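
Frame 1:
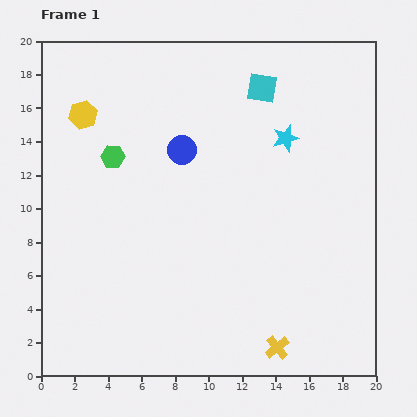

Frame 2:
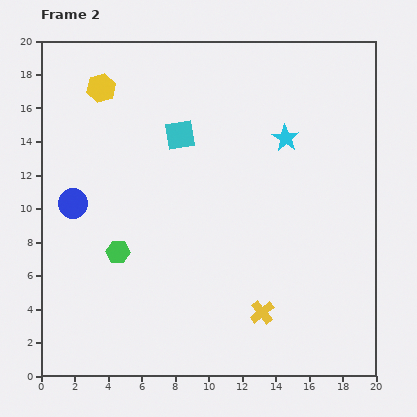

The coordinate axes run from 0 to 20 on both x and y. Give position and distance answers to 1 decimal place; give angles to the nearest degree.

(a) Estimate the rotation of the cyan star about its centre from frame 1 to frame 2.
25° counter-clockwise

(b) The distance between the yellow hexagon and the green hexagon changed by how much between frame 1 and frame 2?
+6.8

Distance in frame 1: 3.1. Distance in frame 2: 9.9.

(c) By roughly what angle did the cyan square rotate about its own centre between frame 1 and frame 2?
17° counter-clockwise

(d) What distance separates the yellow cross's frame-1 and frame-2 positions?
2.3

The yellow cross moved from (14.1, 1.7) to (13.2, 3.8), a distance of √(0.9² + 2.1²) ≈ 2.3.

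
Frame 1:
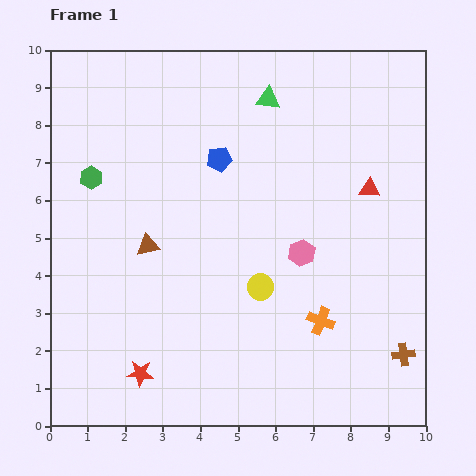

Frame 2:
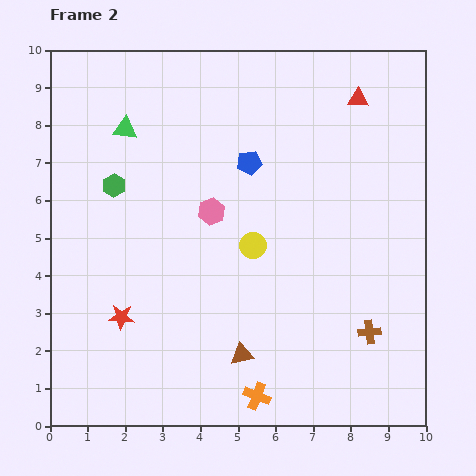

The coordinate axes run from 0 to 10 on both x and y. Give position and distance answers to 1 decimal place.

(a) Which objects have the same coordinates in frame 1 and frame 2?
none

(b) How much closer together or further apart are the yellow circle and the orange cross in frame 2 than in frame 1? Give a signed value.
+2.2

Distance in frame 1: 1.8. Distance in frame 2: 4.0.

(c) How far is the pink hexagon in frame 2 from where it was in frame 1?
2.6

The pink hexagon moved from (6.7, 4.6) to (4.3, 5.7), a distance of √(2.4² + 1.1²) ≈ 2.6.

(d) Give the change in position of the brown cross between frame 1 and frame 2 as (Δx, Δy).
(-0.9, 0.6)

The brown cross was at (9.4, 1.9) in frame 1 and (8.5, 2.5) in frame 2.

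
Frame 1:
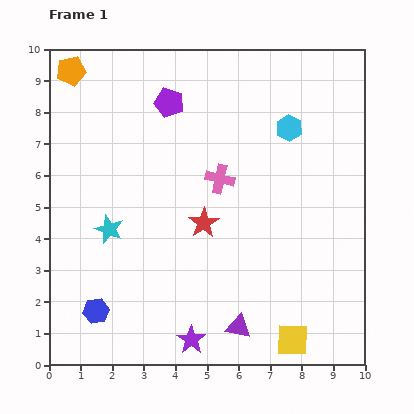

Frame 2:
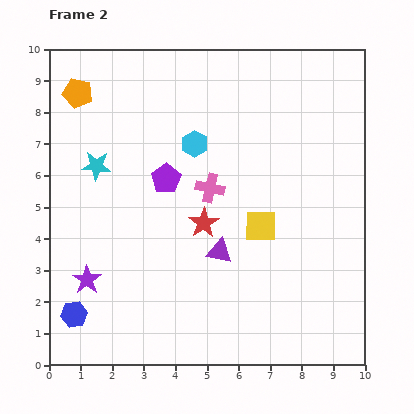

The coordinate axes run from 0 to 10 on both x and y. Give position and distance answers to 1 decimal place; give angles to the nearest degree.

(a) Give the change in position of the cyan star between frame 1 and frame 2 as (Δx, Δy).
(-0.4, 2.0)

The cyan star was at (1.9, 4.3) in frame 1 and (1.5, 6.3) in frame 2.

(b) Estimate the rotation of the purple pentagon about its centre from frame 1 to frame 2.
22° clockwise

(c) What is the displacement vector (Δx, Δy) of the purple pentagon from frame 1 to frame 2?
(-0.1, -2.4)

The purple pentagon was at (3.8, 8.3) in frame 1 and (3.7, 5.9) in frame 2.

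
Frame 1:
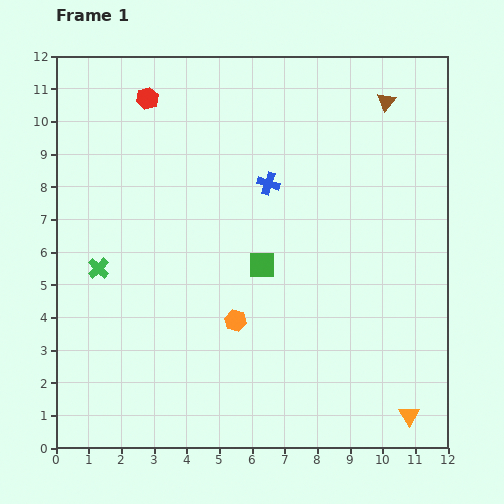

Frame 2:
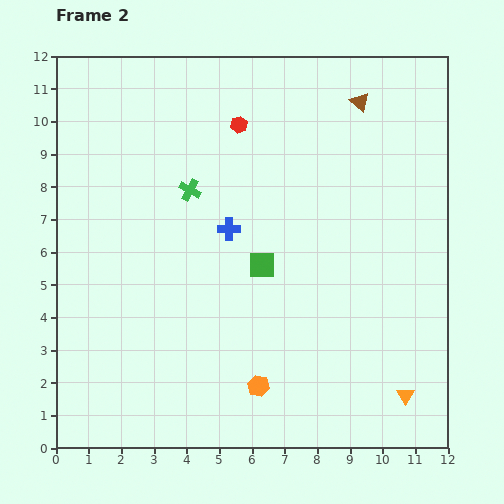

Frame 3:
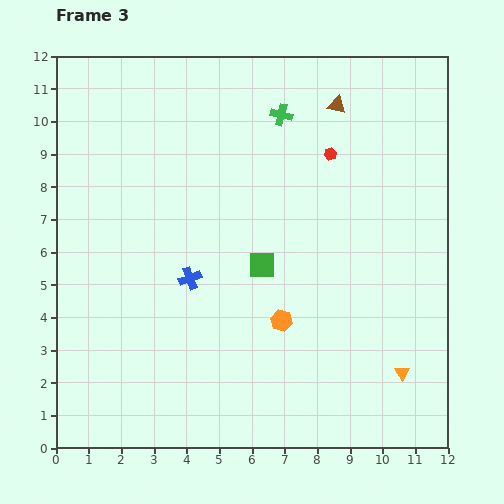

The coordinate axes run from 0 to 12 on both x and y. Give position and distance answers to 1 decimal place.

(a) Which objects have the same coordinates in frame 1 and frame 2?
the green square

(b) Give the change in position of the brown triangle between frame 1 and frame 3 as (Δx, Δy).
(-1.5, -0.1)

The brown triangle was at (10.1, 10.6) in frame 1 and (8.6, 10.5) in frame 3.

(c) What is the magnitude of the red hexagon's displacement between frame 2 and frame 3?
2.9

The red hexagon moved from (5.6, 9.9) to (8.4, 9.0), a distance of √(2.8² + 0.9²) ≈ 2.9.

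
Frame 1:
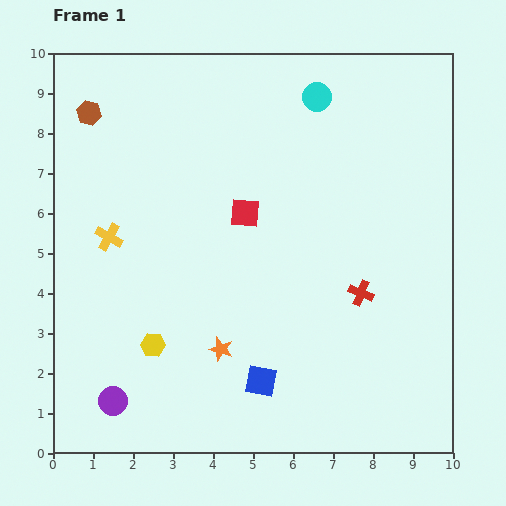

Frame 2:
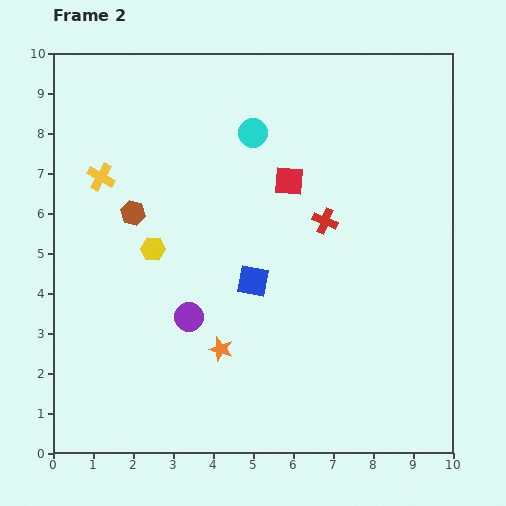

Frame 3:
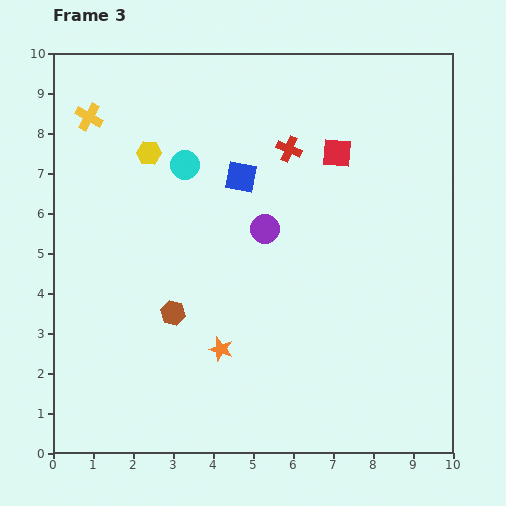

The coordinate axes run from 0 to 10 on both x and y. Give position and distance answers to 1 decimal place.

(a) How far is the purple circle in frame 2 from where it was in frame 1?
2.8

The purple circle moved from (1.5, 1.3) to (3.4, 3.4), a distance of √(1.9² + 2.1²) ≈ 2.8.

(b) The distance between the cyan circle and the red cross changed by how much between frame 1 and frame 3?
-2.4

Distance in frame 1: 5.0. Distance in frame 3: 2.6.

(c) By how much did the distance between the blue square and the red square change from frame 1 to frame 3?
-1.7

Distance in frame 1: 4.2. Distance in frame 3: 2.5.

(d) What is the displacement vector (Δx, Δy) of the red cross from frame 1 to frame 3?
(-1.8, 3.6)

The red cross was at (7.7, 4.0) in frame 1 and (5.9, 7.6) in frame 3.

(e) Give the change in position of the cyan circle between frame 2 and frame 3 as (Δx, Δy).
(-1.7, -0.8)

The cyan circle was at (5.0, 8.0) in frame 2 and (3.3, 7.2) in frame 3.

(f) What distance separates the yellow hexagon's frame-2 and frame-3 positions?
2.4

The yellow hexagon moved from (2.5, 5.1) to (2.4, 7.5), a distance of √(0.1² + 2.4²) ≈ 2.4.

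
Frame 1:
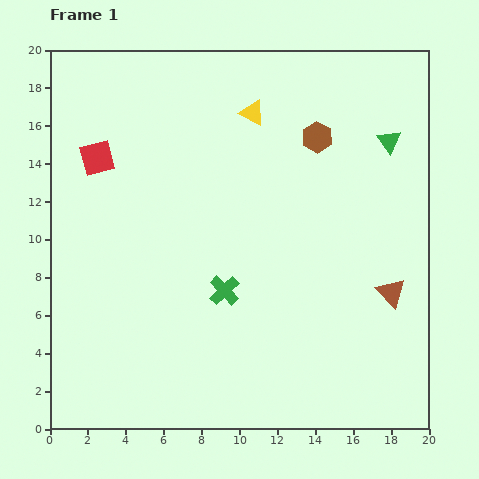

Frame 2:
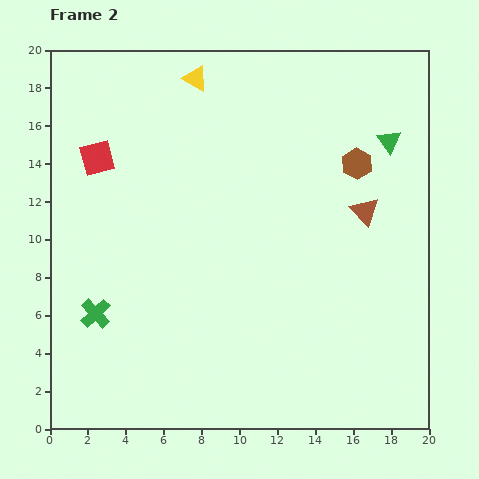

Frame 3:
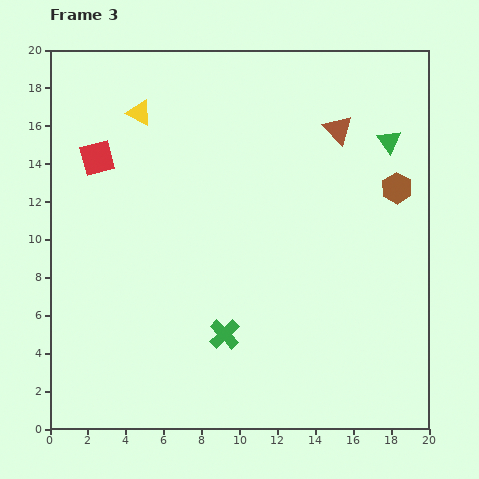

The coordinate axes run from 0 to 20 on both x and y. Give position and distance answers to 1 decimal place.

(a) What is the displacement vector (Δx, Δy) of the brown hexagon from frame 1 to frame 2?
(2.1, -1.4)

The brown hexagon was at (14.1, 15.4) in frame 1 and (16.2, 14.0) in frame 2.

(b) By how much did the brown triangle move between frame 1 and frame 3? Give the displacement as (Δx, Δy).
(-2.8, 8.6)

The brown triangle was at (18.0, 7.2) in frame 1 and (15.2, 15.8) in frame 3.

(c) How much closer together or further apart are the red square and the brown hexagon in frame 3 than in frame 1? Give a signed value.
+4.2

Distance in frame 1: 11.7. Distance in frame 3: 15.9.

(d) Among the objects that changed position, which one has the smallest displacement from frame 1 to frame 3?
the green cross

(moved 2.3)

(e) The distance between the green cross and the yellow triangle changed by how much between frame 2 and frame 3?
-1.0

Distance in frame 2: 13.5. Distance in frame 3: 12.5.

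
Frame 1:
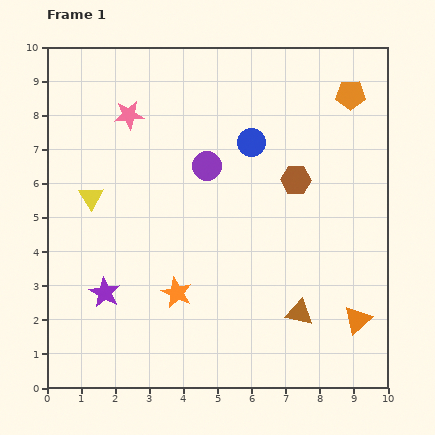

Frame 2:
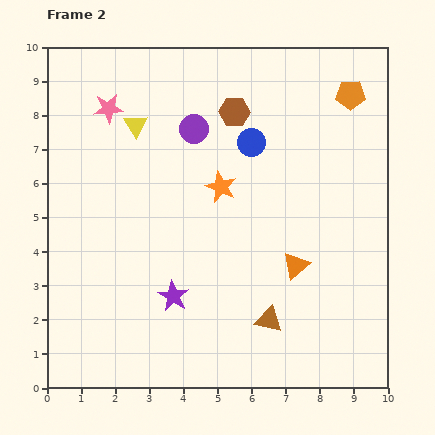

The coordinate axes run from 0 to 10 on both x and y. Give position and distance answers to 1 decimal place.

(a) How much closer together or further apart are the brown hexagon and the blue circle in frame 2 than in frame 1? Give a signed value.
-0.7

Distance in frame 1: 1.7. Distance in frame 2: 1.0.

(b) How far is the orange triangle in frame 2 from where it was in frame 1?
2.4

The orange triangle moved from (9.1, 2.0) to (7.3, 3.6), a distance of √(1.8² + 1.6²) ≈ 2.4.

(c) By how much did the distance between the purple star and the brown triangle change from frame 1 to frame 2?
-2.8

Distance in frame 1: 5.7. Distance in frame 2: 2.9.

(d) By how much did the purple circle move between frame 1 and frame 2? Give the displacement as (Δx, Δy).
(-0.4, 1.1)

The purple circle was at (4.7, 6.5) in frame 1 and (4.3, 7.6) in frame 2.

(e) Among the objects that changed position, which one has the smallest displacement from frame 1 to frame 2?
the pink star

(moved 0.6)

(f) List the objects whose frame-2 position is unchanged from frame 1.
the orange pentagon, the blue circle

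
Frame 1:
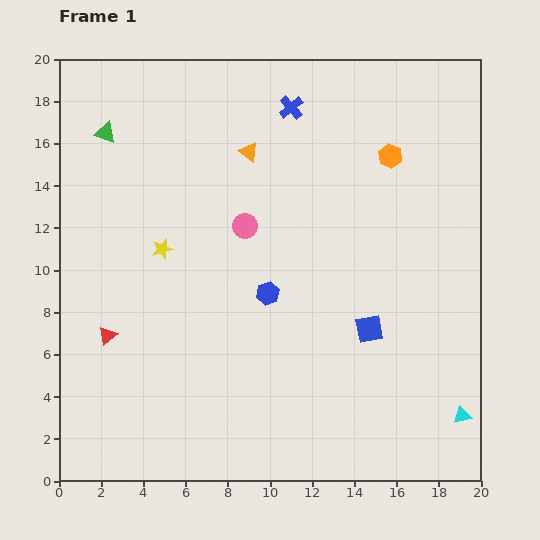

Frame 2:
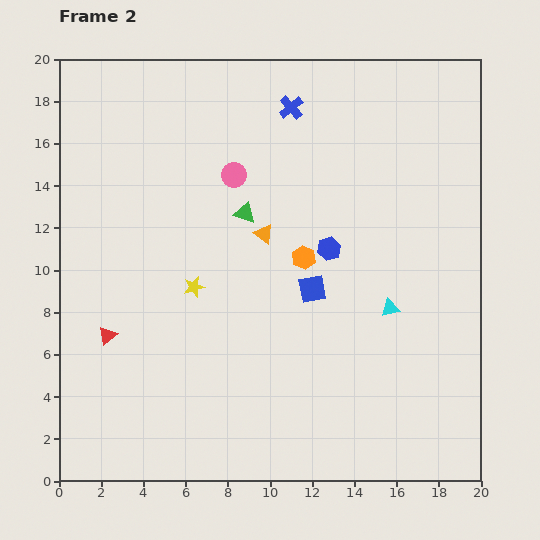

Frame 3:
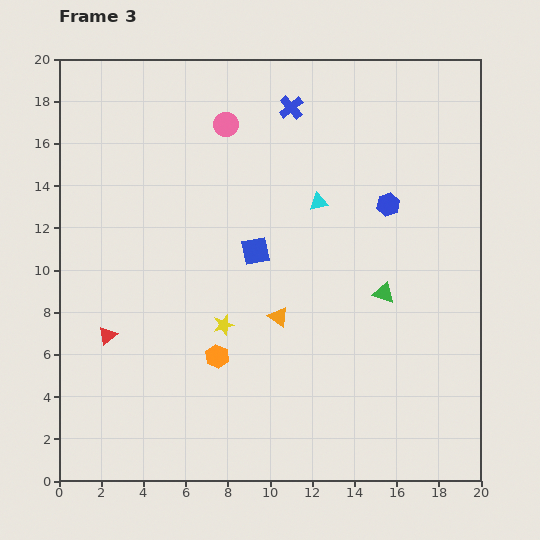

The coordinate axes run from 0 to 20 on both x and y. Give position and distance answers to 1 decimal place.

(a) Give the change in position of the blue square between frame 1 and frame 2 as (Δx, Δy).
(-2.7, 1.9)

The blue square was at (14.7, 7.2) in frame 1 and (12.0, 9.1) in frame 2.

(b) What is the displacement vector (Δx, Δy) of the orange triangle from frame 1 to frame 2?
(0.7, -3.9)

The orange triangle was at (9.0, 15.6) in frame 1 and (9.7, 11.7) in frame 2.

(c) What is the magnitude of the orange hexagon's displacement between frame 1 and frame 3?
12.5

The orange hexagon moved from (15.7, 15.4) to (7.5, 5.9), a distance of √(8.2² + 9.5²) ≈ 12.5.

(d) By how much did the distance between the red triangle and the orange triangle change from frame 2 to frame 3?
-0.7

Distance in frame 2: 8.8. Distance in frame 3: 8.1.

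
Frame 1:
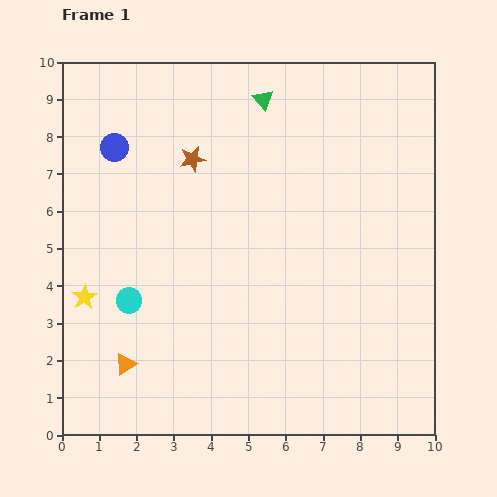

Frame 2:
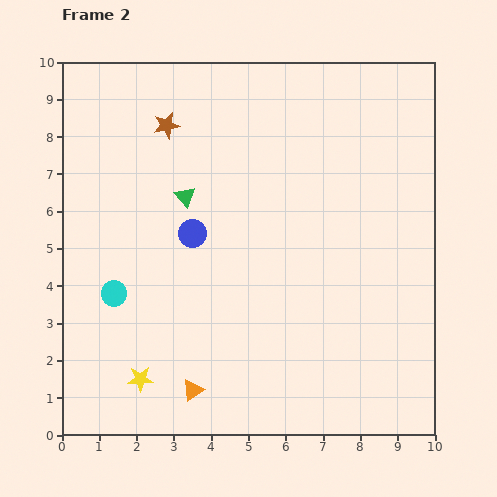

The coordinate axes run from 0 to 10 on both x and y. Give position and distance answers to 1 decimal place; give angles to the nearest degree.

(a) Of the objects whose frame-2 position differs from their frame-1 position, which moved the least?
the cyan circle

(moved 0.4)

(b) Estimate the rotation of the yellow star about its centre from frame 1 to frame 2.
30° clockwise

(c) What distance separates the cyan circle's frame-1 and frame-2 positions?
0.4

The cyan circle moved from (1.8, 3.6) to (1.4, 3.8), a distance of √(0.4² + 0.2²) ≈ 0.4.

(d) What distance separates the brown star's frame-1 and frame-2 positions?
1.1

The brown star moved from (3.5, 7.4) to (2.8, 8.3), a distance of √(0.7² + 0.9²) ≈ 1.1.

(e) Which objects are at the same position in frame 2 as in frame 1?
none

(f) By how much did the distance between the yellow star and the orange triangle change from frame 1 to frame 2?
-0.7

Distance in frame 1: 2.1. Distance in frame 2: 1.4.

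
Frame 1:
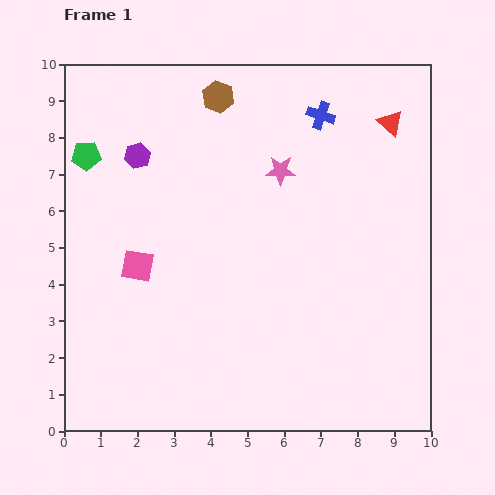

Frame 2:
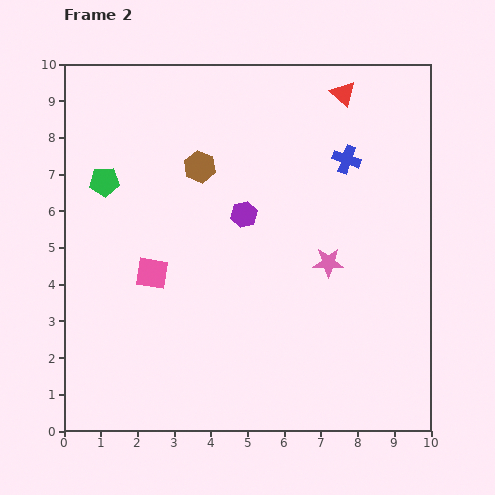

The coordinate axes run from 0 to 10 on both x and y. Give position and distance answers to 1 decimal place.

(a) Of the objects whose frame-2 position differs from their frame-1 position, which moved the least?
the pink square

(moved 0.4)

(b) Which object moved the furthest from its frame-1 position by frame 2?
the purple hexagon

(moved 3.3; next 2.8)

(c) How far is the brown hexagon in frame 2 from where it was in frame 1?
2.0

The brown hexagon moved from (4.2, 9.1) to (3.7, 7.2), a distance of √(0.5² + 1.9²) ≈ 2.0.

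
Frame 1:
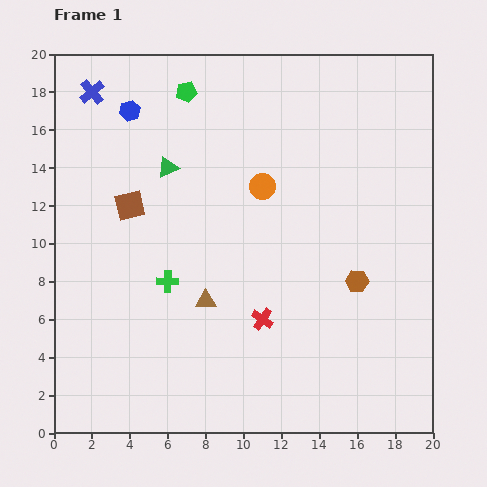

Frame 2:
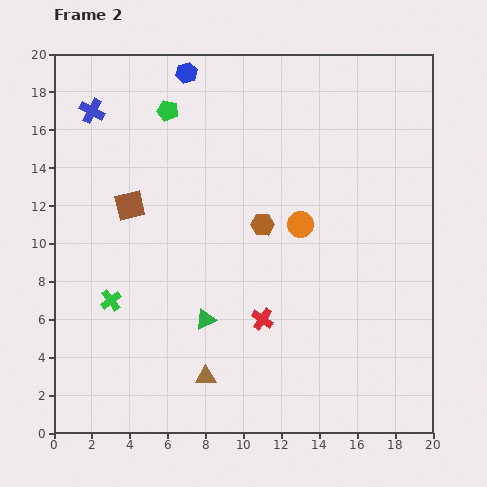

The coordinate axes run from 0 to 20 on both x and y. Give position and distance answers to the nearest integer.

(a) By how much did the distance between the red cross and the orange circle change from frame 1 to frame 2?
-2

Distance in frame 1: 7. Distance in frame 2: 5.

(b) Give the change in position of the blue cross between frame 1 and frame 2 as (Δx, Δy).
(0, -1)

The blue cross was at (2, 18) in frame 1 and (2, 17) in frame 2.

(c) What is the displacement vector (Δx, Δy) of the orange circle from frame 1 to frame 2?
(2, -2)

The orange circle was at (11, 13) in frame 1 and (13, 11) in frame 2.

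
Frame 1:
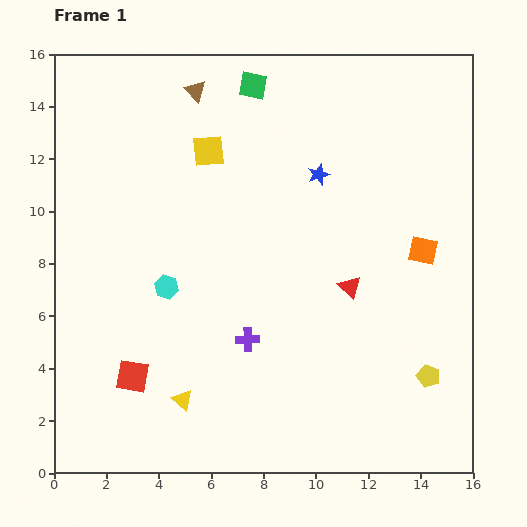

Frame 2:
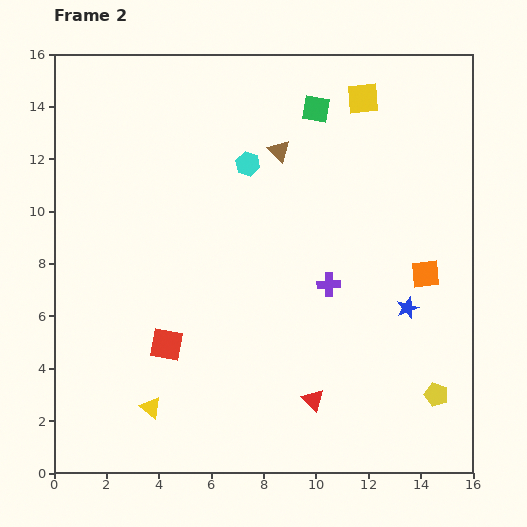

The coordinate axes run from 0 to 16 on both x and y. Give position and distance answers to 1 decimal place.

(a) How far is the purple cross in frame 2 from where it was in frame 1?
3.7

The purple cross moved from (7.4, 5.1) to (10.5, 7.2), a distance of √(3.1² + 2.1²) ≈ 3.7.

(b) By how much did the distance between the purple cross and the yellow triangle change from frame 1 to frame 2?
+4.9

Distance in frame 1: 3.4. Distance in frame 2: 8.3.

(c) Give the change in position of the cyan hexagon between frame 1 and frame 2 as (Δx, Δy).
(3.1, 4.7)

The cyan hexagon was at (4.3, 7.1) in frame 1 and (7.4, 11.8) in frame 2.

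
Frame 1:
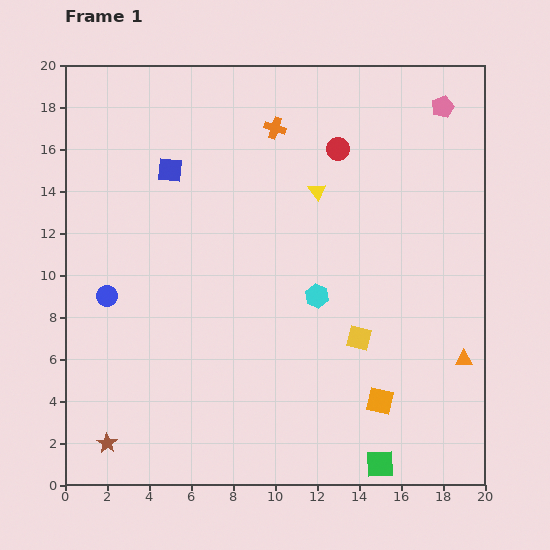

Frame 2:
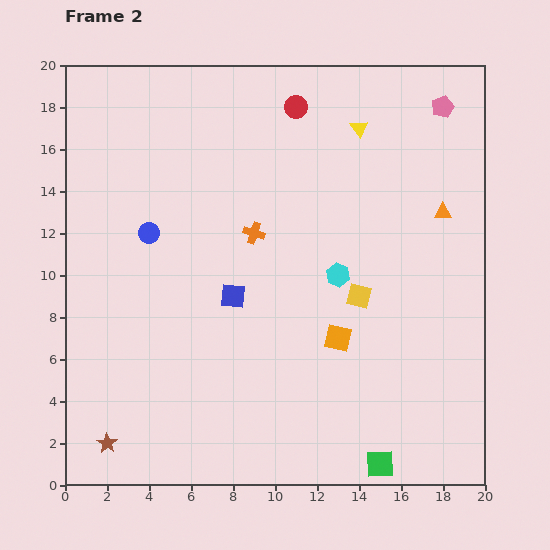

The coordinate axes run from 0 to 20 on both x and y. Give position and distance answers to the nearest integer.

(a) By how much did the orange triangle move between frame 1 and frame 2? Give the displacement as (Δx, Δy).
(-1, 7)

The orange triangle was at (19, 6) in frame 1 and (18, 13) in frame 2.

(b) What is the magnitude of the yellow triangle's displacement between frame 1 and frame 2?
4

The yellow triangle moved from (12, 14) to (14, 17), a distance of √(2² + 3²) ≈ 4.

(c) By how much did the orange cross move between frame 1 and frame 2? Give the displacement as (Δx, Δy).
(-1, -5)

The orange cross was at (10, 17) in frame 1 and (9, 12) in frame 2.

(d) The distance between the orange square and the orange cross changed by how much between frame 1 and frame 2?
-8

Distance in frame 1: 14. Distance in frame 2: 6.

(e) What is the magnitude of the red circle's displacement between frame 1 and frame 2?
3

The red circle moved from (13, 16) to (11, 18), a distance of √(2² + 2²) ≈ 3.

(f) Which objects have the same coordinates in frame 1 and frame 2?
the green square, the pink pentagon, the brown star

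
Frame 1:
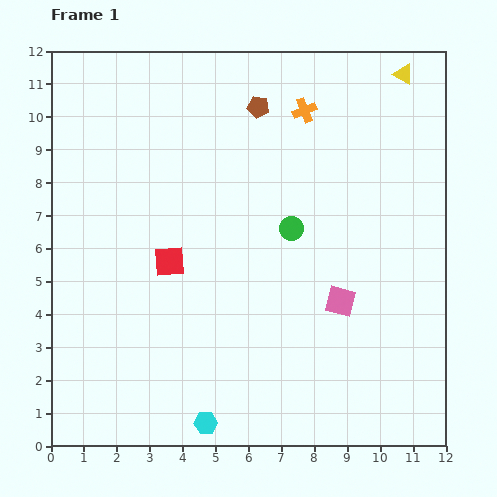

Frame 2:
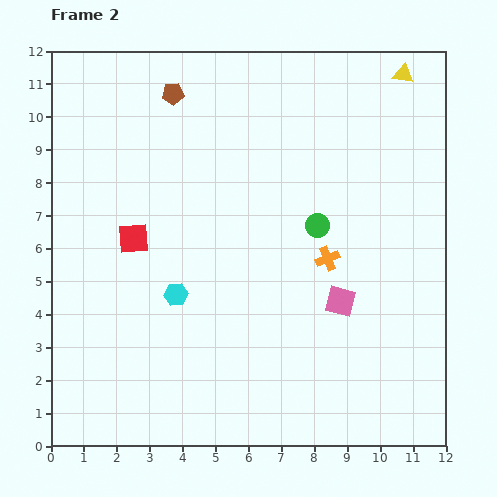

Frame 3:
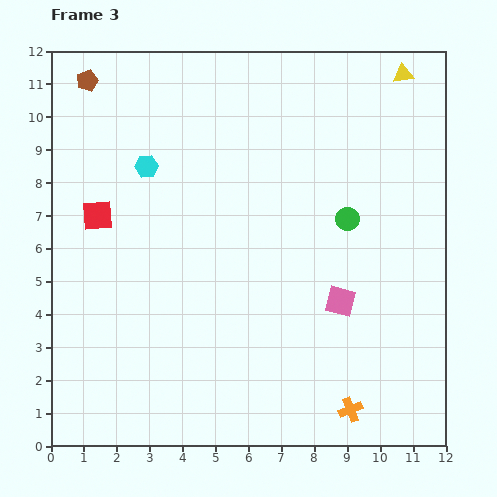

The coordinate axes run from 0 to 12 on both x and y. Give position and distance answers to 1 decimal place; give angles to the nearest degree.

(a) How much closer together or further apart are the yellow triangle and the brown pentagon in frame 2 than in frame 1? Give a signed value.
+2.5

Distance in frame 1: 4.5. Distance in frame 2: 7.0.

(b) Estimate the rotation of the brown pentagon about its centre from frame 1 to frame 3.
30° counter-clockwise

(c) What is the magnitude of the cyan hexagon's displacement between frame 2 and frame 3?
4.0

The cyan hexagon moved from (3.8, 4.6) to (2.9, 8.5), a distance of √(0.9² + 3.9²) ≈ 4.0.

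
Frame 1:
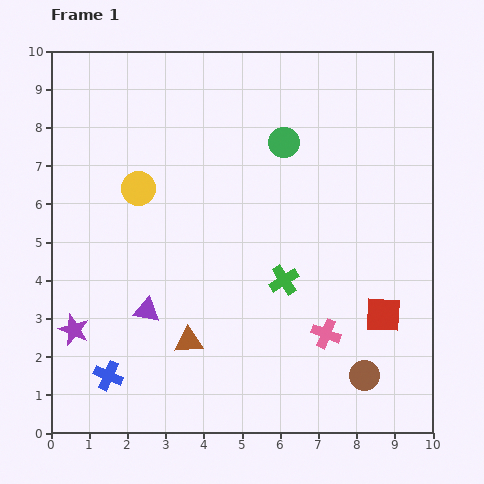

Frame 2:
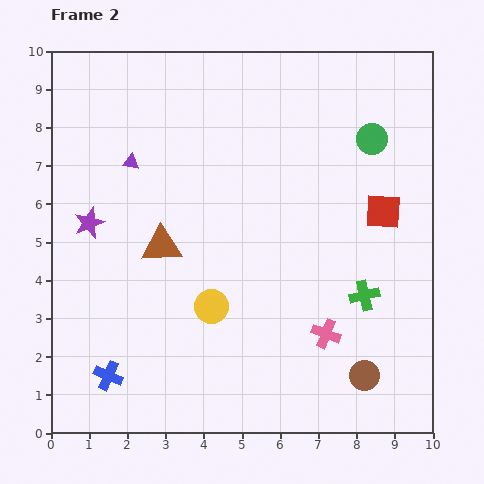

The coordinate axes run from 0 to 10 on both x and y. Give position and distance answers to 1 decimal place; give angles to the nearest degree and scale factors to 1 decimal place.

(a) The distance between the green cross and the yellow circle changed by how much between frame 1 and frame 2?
-0.5

Distance in frame 1: 4.5. Distance in frame 2: 4.0.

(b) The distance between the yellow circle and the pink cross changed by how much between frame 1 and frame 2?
-3.1

Distance in frame 1: 6.2. Distance in frame 2: 3.1.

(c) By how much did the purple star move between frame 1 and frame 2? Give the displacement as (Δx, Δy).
(0.4, 2.8)

The purple star was at (0.6, 2.7) in frame 1 and (1.0, 5.5) in frame 2.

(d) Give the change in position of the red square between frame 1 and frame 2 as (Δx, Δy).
(0.0, 2.7)

The red square was at (8.7, 3.1) in frame 1 and (8.7, 5.8) in frame 2.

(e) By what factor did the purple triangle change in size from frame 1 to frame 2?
0.6×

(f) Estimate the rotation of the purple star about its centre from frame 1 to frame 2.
28° clockwise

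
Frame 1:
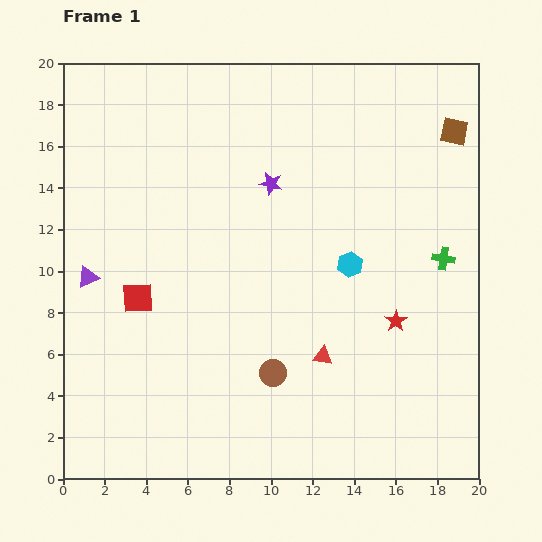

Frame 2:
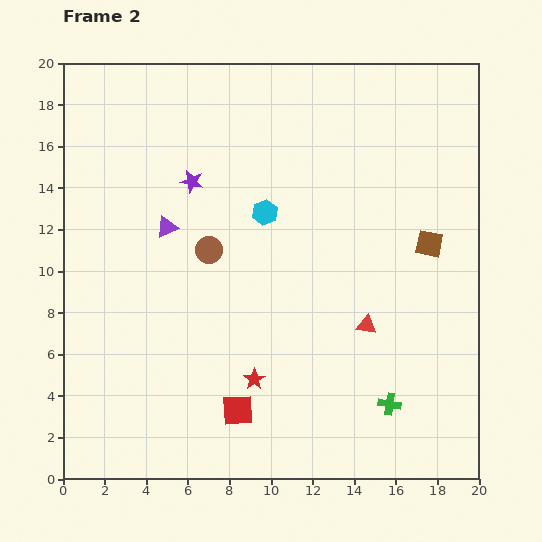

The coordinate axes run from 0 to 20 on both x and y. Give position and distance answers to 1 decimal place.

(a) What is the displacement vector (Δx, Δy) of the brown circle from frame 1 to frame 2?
(-3.1, 5.9)

The brown circle was at (10.1, 5.1) in frame 1 and (7.0, 11.0) in frame 2.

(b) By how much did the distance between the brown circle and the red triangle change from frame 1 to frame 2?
+5.9

Distance in frame 1: 2.5. Distance in frame 2: 8.4.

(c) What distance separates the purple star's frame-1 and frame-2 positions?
3.8

The purple star moved from (10.0, 14.2) to (6.2, 14.3), a distance of √(3.8² + 0.1²) ≈ 3.8.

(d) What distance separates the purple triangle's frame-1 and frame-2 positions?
4.5

The purple triangle moved from (1.2, 9.7) to (5.0, 12.1), a distance of √(3.8² + 2.4²) ≈ 4.5.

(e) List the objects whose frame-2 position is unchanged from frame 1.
none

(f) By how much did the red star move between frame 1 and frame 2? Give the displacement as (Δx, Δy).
(-6.8, -2.8)

The red star was at (16.0, 7.6) in frame 1 and (9.2, 4.8) in frame 2.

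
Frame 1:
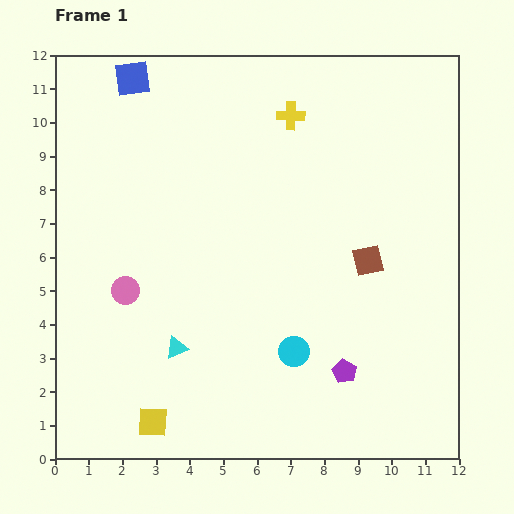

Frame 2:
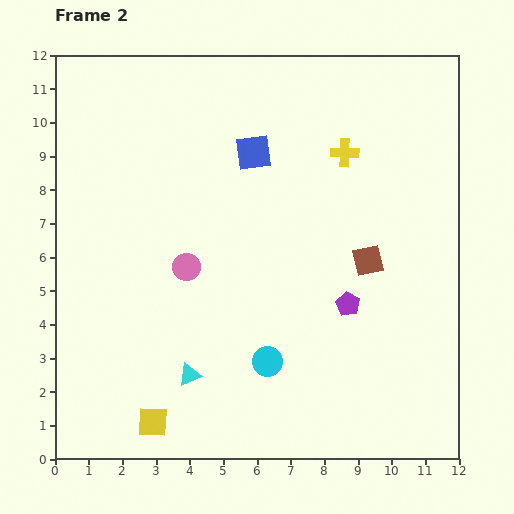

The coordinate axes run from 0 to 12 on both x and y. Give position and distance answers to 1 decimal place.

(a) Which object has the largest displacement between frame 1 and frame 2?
the blue square

(moved 4.2; next 2.0)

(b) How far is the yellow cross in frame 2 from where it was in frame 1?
1.9

The yellow cross moved from (7.0, 10.2) to (8.6, 9.1), a distance of √(1.6² + 1.1²) ≈ 1.9.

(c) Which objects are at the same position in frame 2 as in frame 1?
the brown square, the yellow square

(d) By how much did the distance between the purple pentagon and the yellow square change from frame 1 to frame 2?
+0.9

Distance in frame 1: 5.9. Distance in frame 2: 6.8.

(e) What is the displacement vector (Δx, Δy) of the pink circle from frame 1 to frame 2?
(1.8, 0.7)

The pink circle was at (2.1, 5.0) in frame 1 and (3.9, 5.7) in frame 2.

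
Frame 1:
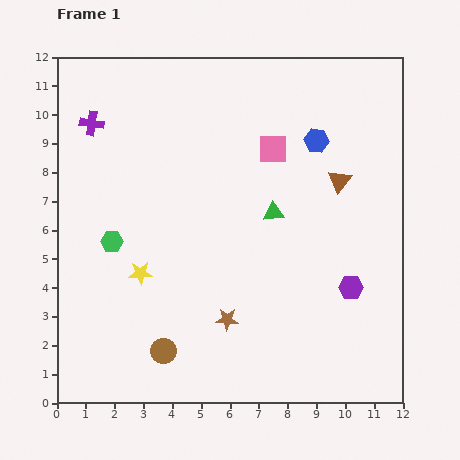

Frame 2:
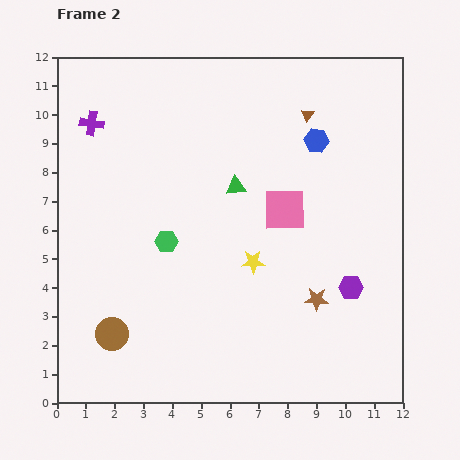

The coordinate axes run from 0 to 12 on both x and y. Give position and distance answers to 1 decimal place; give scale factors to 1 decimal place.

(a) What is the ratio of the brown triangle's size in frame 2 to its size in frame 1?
0.6×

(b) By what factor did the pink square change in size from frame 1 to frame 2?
1.5×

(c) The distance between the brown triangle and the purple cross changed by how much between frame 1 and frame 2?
-1.3

Distance in frame 1: 8.8. Distance in frame 2: 7.5.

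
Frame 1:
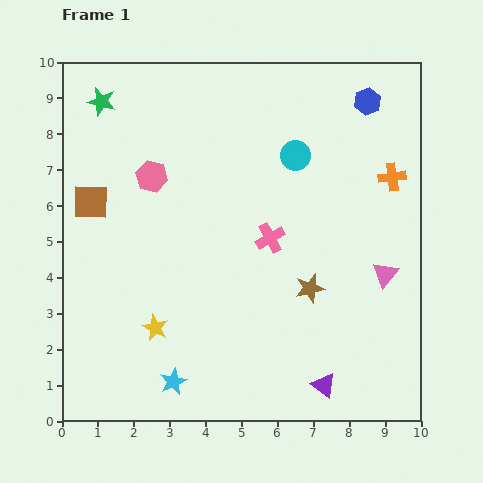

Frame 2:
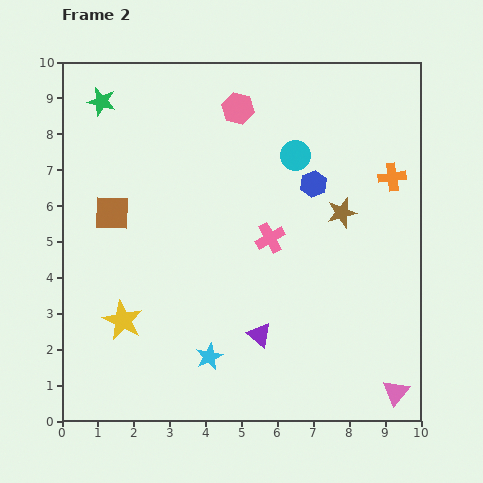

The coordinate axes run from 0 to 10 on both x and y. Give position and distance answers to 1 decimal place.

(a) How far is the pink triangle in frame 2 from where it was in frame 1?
3.3

The pink triangle moved from (9.0, 4.1) to (9.3, 0.8), a distance of √(0.3² + 3.3²) ≈ 3.3.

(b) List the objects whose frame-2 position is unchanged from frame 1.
the green star, the cyan circle, the orange cross, the pink cross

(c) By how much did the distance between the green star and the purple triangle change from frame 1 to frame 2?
-2.2

Distance in frame 1: 10.0. Distance in frame 2: 7.8.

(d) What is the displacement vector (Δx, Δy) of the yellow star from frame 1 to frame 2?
(-0.9, 0.2)

The yellow star was at (2.6, 2.6) in frame 1 and (1.7, 2.8) in frame 2.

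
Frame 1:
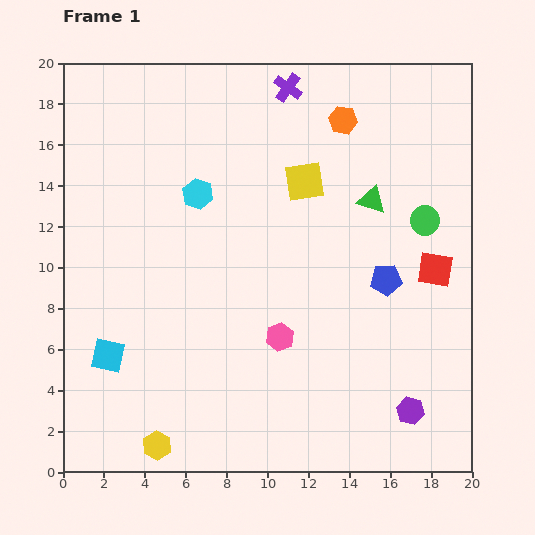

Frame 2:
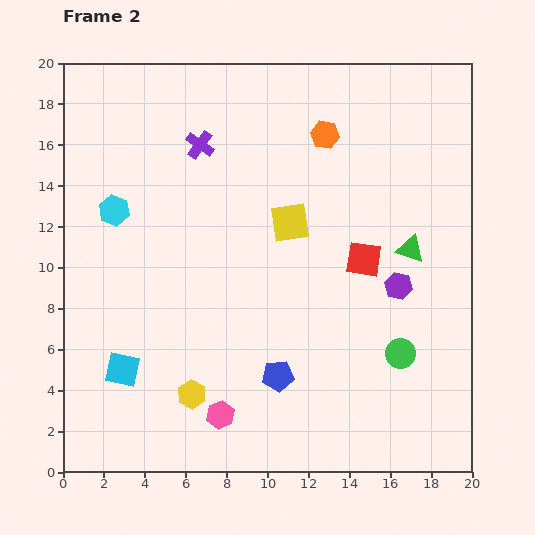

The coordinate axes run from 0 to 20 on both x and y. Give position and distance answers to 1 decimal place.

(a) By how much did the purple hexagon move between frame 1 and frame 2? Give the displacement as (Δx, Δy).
(-0.6, 6.1)

The purple hexagon was at (17.0, 3.0) in frame 1 and (16.4, 9.1) in frame 2.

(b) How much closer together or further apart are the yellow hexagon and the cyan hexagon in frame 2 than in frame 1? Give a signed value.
-2.7

Distance in frame 1: 12.5. Distance in frame 2: 9.8.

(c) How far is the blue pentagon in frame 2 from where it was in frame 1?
7.1

The blue pentagon moved from (15.8, 9.4) to (10.5, 4.7), a distance of √(5.3² + 4.7²) ≈ 7.1.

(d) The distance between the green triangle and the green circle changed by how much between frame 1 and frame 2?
+2.3

Distance in frame 1: 2.8. Distance in frame 2: 5.1.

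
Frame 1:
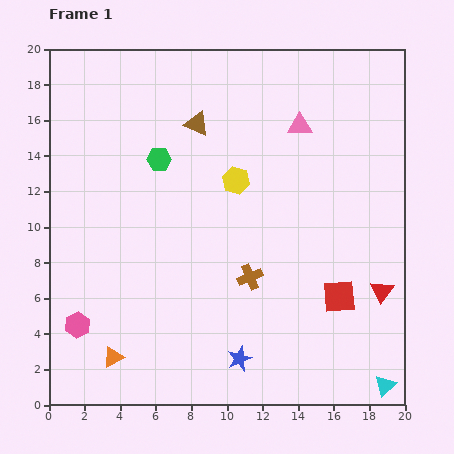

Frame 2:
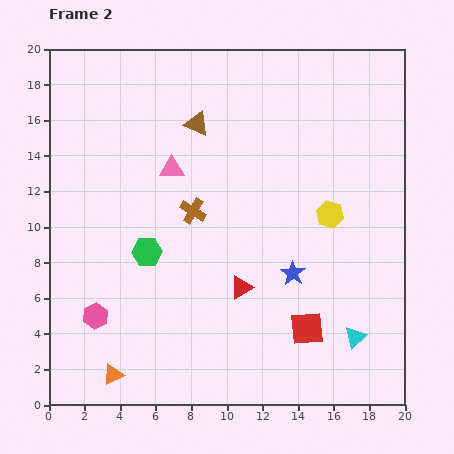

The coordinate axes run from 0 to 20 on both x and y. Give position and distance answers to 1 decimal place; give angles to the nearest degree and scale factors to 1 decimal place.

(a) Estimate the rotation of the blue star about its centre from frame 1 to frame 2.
17° counter-clockwise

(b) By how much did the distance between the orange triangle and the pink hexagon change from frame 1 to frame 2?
+0.7

Distance in frame 1: 2.7. Distance in frame 2: 3.4.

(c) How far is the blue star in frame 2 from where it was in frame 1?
5.7

The blue star moved from (10.7, 2.6) to (13.7, 7.4), a distance of √(3.0² + 4.8²) ≈ 5.7.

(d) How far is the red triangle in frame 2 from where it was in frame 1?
7.9

The red triangle moved from (18.7, 6.4) to (10.8, 6.6), a distance of √(7.9² + 0.2²) ≈ 7.9.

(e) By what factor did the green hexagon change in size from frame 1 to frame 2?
1.3×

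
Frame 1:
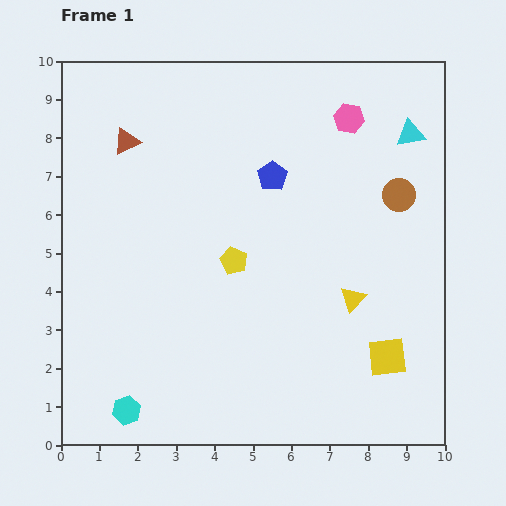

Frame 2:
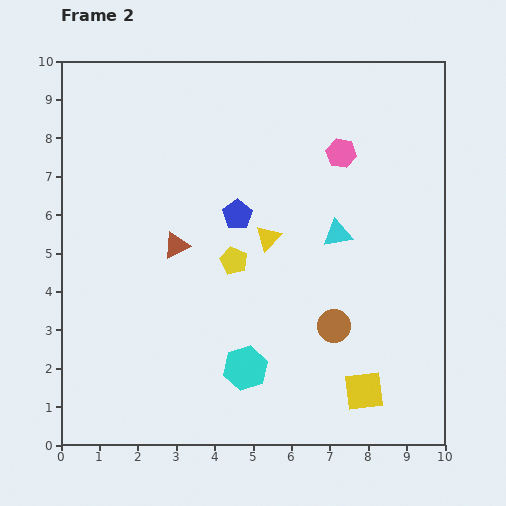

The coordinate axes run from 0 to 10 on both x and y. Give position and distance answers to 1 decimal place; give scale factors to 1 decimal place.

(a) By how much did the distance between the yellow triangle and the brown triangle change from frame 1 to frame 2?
-4.8

Distance in frame 1: 7.2. Distance in frame 2: 2.4.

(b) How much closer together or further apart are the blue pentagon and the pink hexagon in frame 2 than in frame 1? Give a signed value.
+0.6

Distance in frame 1: 2.5. Distance in frame 2: 3.1.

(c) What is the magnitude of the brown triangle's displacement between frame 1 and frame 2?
3.0

The brown triangle moved from (1.7, 7.9) to (3.0, 5.2), a distance of √(1.3² + 2.7²) ≈ 3.0.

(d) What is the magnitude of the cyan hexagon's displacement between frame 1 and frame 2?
3.3

The cyan hexagon moved from (1.7, 0.9) to (4.8, 2.0), a distance of √(3.1² + 1.1²) ≈ 3.3.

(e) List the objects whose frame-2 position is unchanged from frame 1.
the yellow pentagon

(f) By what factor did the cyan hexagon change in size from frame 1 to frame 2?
1.6×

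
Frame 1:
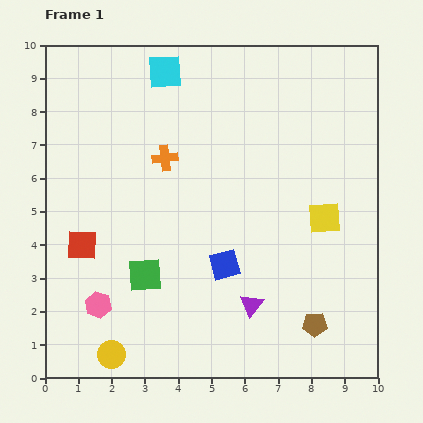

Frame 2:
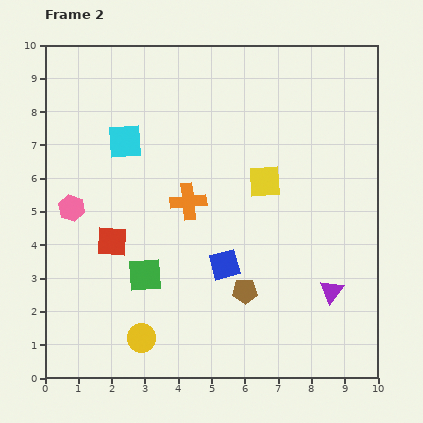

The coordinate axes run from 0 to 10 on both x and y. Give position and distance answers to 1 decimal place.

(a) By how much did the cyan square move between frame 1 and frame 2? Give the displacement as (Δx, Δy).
(-1.2, -2.1)

The cyan square was at (3.6, 9.2) in frame 1 and (2.4, 7.1) in frame 2.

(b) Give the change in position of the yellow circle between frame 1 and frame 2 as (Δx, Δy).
(0.9, 0.5)

The yellow circle was at (2.0, 0.7) in frame 1 and (2.9, 1.2) in frame 2.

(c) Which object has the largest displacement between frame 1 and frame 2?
the pink hexagon

(moved 3.0; next 2.4)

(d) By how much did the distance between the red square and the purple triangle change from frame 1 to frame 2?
+1.4

Distance in frame 1: 5.4. Distance in frame 2: 6.8.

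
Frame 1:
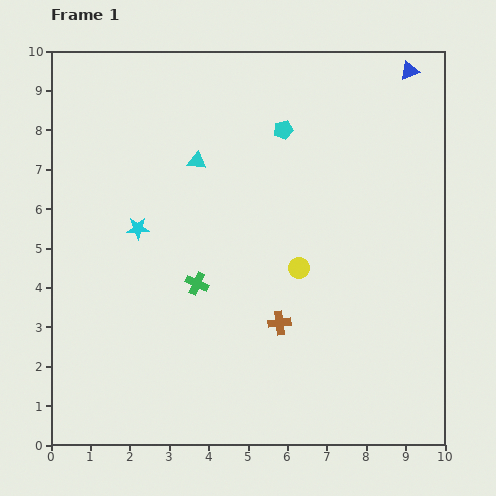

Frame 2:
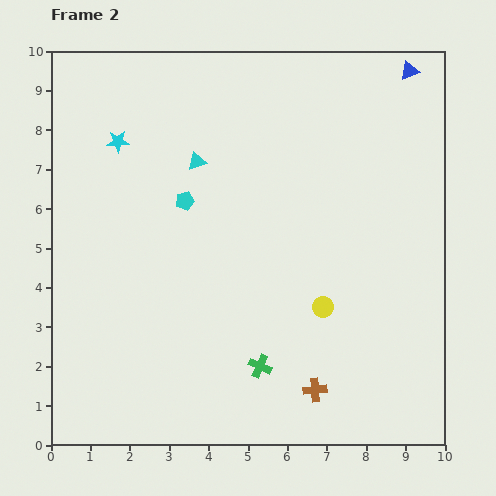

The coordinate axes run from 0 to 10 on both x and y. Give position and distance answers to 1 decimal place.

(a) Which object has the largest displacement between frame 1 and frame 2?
the cyan pentagon

(moved 3.1; next 2.6)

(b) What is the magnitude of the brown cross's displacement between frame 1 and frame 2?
1.9

The brown cross moved from (5.8, 3.1) to (6.7, 1.4), a distance of √(0.9² + 1.7²) ≈ 1.9.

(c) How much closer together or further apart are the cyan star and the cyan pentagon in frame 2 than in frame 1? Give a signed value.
-2.2

Distance in frame 1: 4.5. Distance in frame 2: 2.3.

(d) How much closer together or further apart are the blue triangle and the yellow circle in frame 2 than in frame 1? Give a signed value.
+0.7

Distance in frame 1: 5.7. Distance in frame 2: 6.4.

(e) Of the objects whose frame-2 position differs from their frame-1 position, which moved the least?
the yellow circle

(moved 1.2)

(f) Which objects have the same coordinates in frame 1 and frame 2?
the cyan triangle, the blue triangle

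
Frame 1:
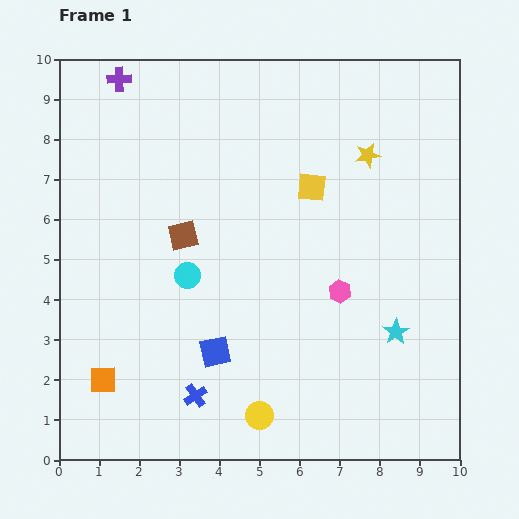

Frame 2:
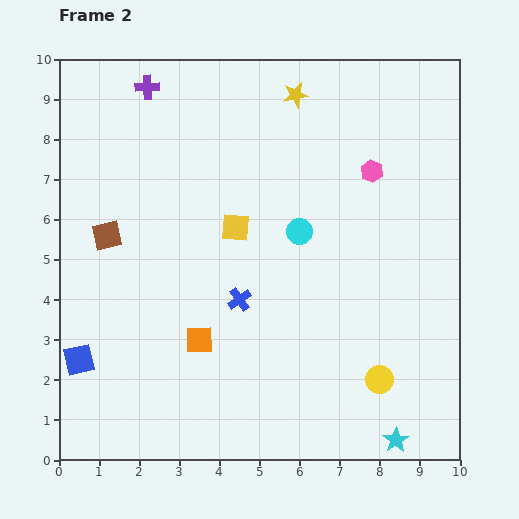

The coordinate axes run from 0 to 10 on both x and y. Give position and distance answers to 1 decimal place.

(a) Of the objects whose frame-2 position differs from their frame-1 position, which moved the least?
the purple cross

(moved 0.7)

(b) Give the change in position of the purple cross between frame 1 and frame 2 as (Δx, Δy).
(0.7, -0.2)

The purple cross was at (1.5, 9.5) in frame 1 and (2.2, 9.3) in frame 2.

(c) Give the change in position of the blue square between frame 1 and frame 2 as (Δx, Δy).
(-3.4, -0.2)

The blue square was at (3.9, 2.7) in frame 1 and (0.5, 2.5) in frame 2.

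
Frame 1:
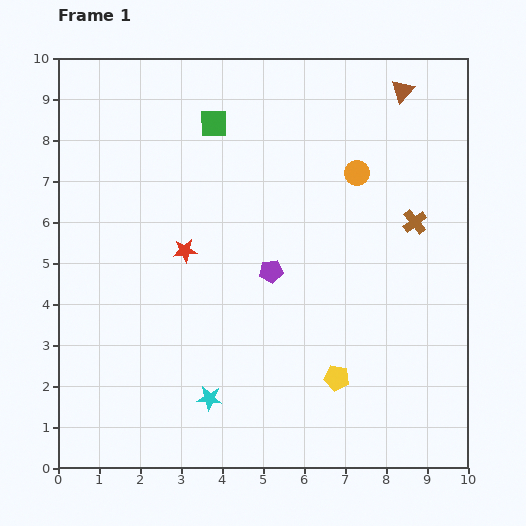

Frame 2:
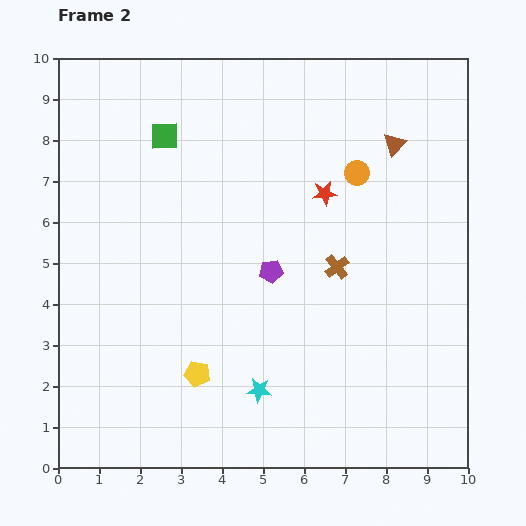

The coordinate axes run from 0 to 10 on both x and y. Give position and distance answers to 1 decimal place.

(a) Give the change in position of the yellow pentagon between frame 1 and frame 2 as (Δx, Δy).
(-3.4, 0.1)

The yellow pentagon was at (6.8, 2.2) in frame 1 and (3.4, 2.3) in frame 2.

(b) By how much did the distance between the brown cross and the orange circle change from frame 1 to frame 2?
+0.6

Distance in frame 1: 1.8. Distance in frame 2: 2.4.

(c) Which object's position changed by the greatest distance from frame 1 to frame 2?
the red star

(moved 3.7; next 3.4)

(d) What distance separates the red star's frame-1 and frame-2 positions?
3.7

The red star moved from (3.1, 5.3) to (6.5, 6.7), a distance of √(3.4² + 1.4²) ≈ 3.7.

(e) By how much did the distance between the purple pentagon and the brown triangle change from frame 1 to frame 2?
-1.1

Distance in frame 1: 5.4. Distance in frame 2: 4.3.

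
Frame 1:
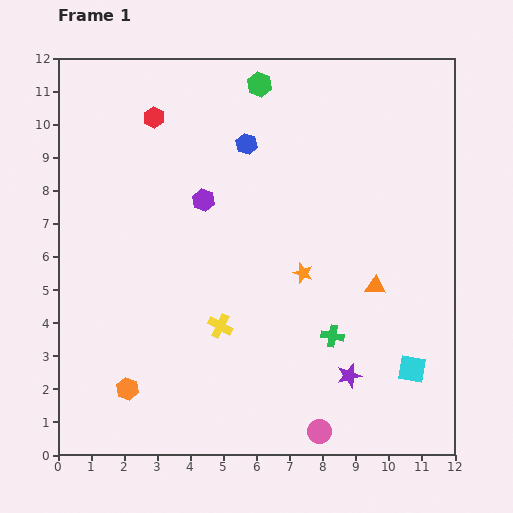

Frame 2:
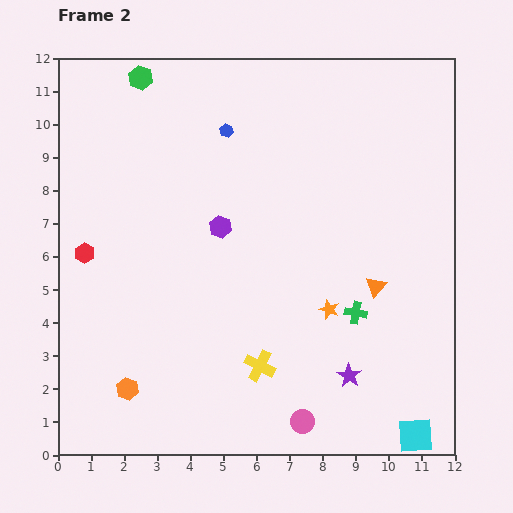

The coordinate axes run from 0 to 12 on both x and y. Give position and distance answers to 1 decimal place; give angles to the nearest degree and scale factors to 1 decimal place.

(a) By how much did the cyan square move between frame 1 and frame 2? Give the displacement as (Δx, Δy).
(0.1, -2.0)

The cyan square was at (10.7, 2.6) in frame 1 and (10.8, 0.6) in frame 2.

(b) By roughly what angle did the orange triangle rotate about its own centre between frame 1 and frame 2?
52° counter-clockwise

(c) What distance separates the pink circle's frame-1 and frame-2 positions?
0.6

The pink circle moved from (7.9, 0.7) to (7.4, 1.0), a distance of √(0.5² + 0.3²) ≈ 0.6.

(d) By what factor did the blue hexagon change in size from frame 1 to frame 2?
0.6×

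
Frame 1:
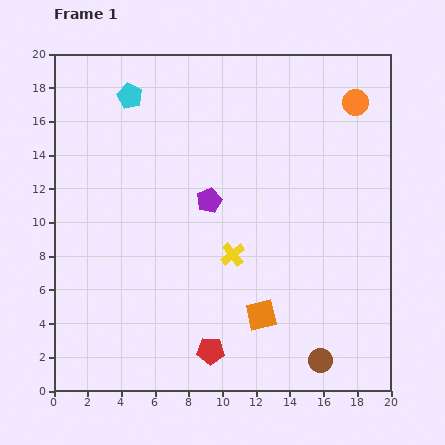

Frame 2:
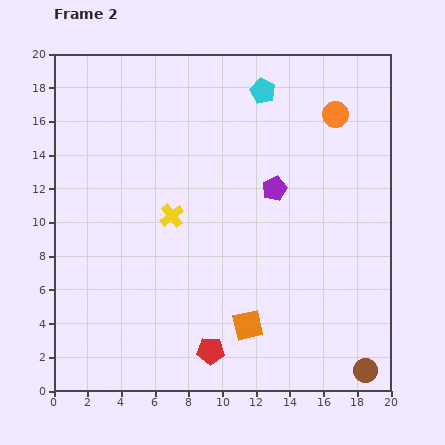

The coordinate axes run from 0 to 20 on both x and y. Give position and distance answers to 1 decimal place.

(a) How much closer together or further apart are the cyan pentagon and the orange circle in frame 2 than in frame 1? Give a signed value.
-8.9

Distance in frame 1: 13.4. Distance in frame 2: 4.5.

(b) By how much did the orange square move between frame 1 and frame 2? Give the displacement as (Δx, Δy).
(-0.8, -0.6)

The orange square was at (12.3, 4.5) in frame 1 and (11.5, 3.9) in frame 2.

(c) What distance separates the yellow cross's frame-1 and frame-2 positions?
4.3

The yellow cross moved from (10.6, 8.1) to (7.0, 10.4), a distance of √(3.6² + 2.3²) ≈ 4.3.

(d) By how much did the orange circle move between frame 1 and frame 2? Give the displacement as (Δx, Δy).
(-1.2, -0.7)

The orange circle was at (17.9, 17.1) in frame 1 and (16.7, 16.4) in frame 2.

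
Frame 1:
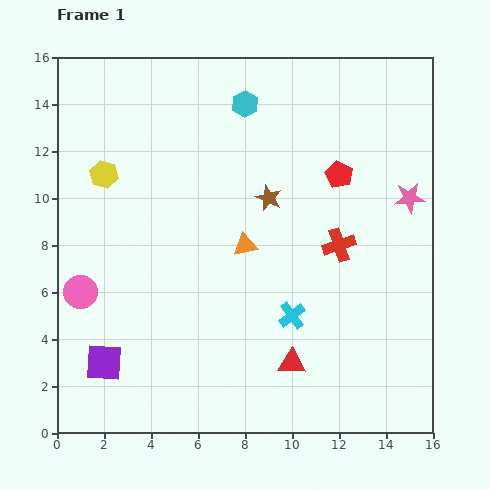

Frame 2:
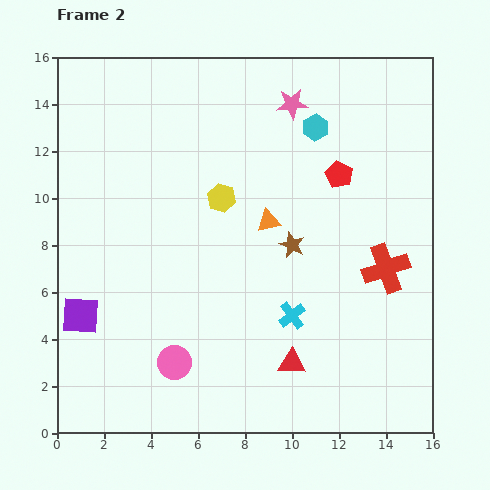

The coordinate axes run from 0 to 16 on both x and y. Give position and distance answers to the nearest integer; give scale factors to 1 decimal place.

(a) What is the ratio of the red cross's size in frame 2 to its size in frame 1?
1.5×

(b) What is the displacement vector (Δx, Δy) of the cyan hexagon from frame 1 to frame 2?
(3, -1)

The cyan hexagon was at (8, 14) in frame 1 and (11, 13) in frame 2.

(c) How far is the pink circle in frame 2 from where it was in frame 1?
5

The pink circle moved from (1, 6) to (5, 3), a distance of √(4² + 3²) ≈ 5.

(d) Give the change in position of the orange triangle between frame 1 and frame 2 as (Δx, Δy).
(1, 1)

The orange triangle was at (8, 8) in frame 1 and (9, 9) in frame 2.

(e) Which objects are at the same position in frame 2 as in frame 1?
the red pentagon, the red triangle, the cyan cross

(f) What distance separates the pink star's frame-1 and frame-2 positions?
6

The pink star moved from (15, 10) to (10, 14), a distance of √(5² + 4²) ≈ 6.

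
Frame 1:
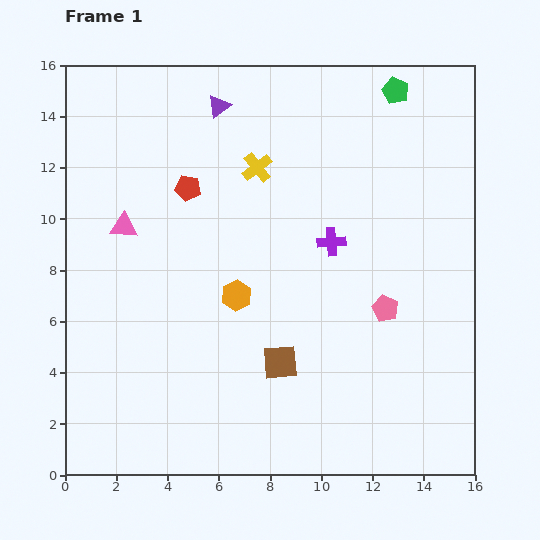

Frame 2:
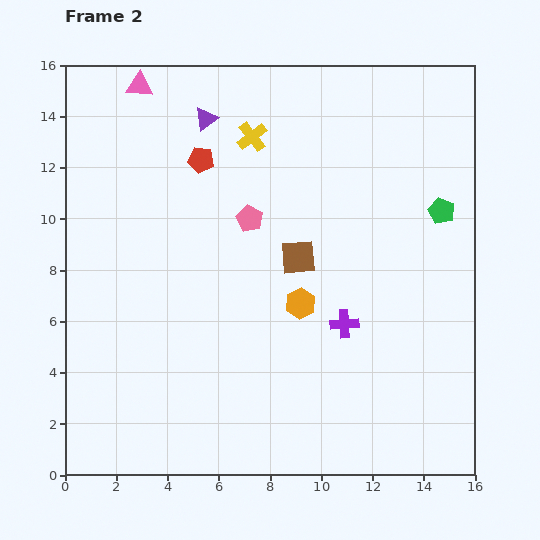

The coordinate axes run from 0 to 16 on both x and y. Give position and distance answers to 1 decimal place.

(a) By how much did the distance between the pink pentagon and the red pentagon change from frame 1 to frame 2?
-6.0

Distance in frame 1: 9.0. Distance in frame 2: 3.0.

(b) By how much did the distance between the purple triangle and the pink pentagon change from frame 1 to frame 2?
-5.9

Distance in frame 1: 10.2. Distance in frame 2: 4.3.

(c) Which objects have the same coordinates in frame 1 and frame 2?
none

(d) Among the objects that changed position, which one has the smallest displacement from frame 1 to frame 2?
the purple triangle

(moved 0.7)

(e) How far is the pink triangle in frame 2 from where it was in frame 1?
5.5

The pink triangle moved from (2.3, 9.7) to (2.9, 15.2), a distance of √(0.6² + 5.5²) ≈ 5.5.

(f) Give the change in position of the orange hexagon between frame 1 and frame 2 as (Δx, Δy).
(2.5, -0.3)

The orange hexagon was at (6.7, 7.0) in frame 1 and (9.2, 6.7) in frame 2.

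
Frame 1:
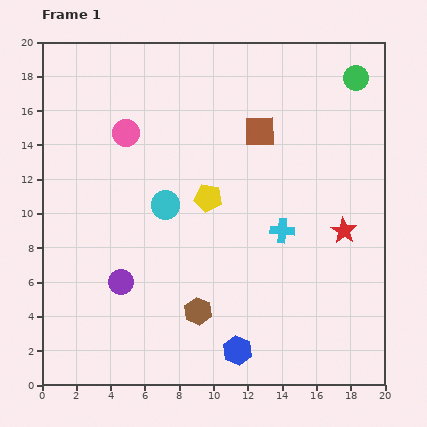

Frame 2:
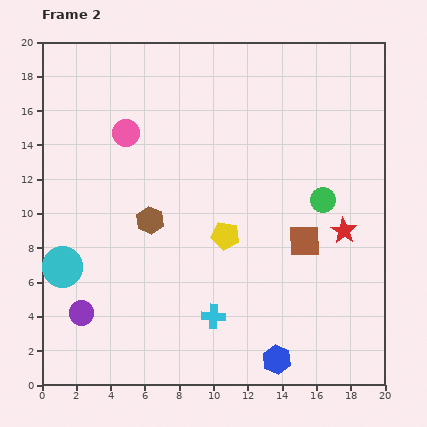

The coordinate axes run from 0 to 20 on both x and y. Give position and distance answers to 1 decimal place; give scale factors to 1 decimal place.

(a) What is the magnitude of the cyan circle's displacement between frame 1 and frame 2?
7.0

The cyan circle moved from (7.2, 10.5) to (1.2, 6.9), a distance of √(6.0² + 3.6²) ≈ 7.0.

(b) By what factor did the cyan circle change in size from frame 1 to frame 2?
1.4×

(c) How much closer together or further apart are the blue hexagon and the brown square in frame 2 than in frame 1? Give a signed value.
-5.8

Distance in frame 1: 12.9. Distance in frame 2: 7.1.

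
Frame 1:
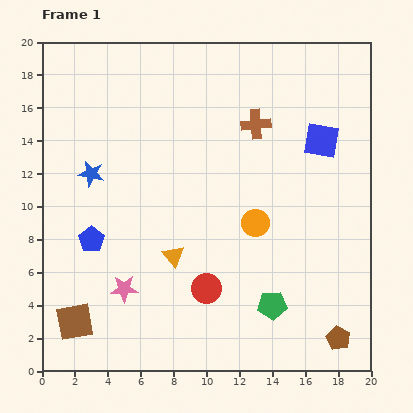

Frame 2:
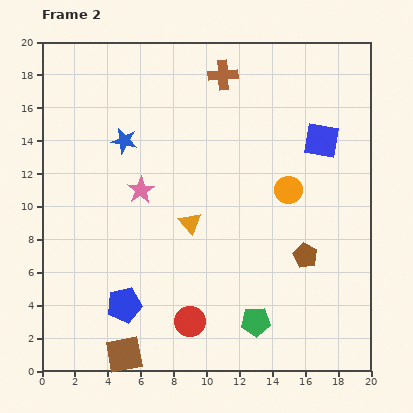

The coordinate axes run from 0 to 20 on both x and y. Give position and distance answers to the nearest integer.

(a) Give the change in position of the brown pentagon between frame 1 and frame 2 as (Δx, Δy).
(-2, 5)

The brown pentagon was at (18, 2) in frame 1 and (16, 7) in frame 2.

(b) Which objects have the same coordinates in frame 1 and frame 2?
the blue square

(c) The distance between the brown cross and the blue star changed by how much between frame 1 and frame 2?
-3

Distance in frame 1: 10. Distance in frame 2: 7.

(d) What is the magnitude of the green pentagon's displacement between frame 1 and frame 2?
1

The green pentagon moved from (14, 4) to (13, 3), a distance of √(1² + 1²) ≈ 1.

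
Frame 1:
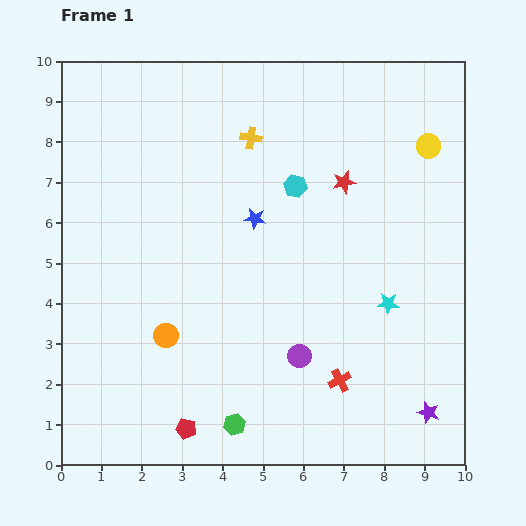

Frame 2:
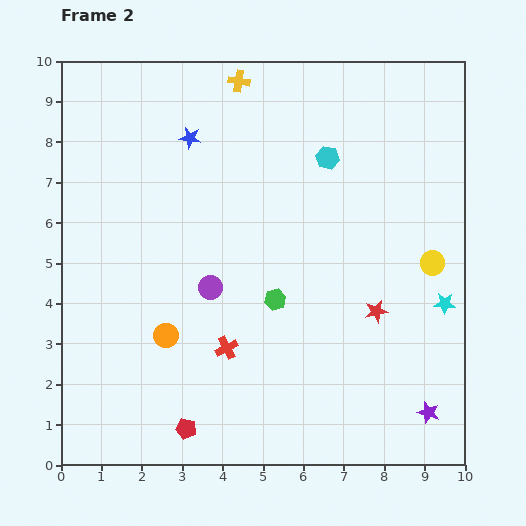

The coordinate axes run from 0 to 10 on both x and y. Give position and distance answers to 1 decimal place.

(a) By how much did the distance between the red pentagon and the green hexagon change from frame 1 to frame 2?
+2.7

Distance in frame 1: 1.2. Distance in frame 2: 3.9.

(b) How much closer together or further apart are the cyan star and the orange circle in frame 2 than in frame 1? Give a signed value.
+1.3

Distance in frame 1: 5.6. Distance in frame 2: 6.9.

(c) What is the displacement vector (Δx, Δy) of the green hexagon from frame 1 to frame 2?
(1.0, 3.1)

The green hexagon was at (4.3, 1.0) in frame 1 and (5.3, 4.1) in frame 2.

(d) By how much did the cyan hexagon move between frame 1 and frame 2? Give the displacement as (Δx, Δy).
(0.8, 0.7)

The cyan hexagon was at (5.8, 6.9) in frame 1 and (6.6, 7.6) in frame 2.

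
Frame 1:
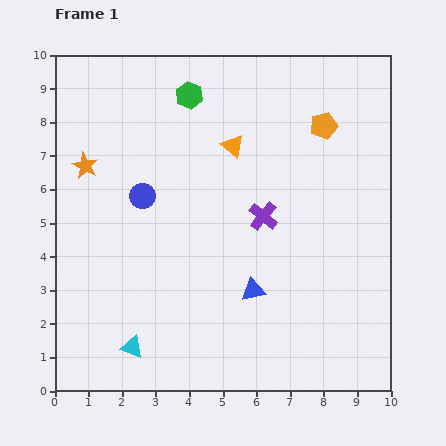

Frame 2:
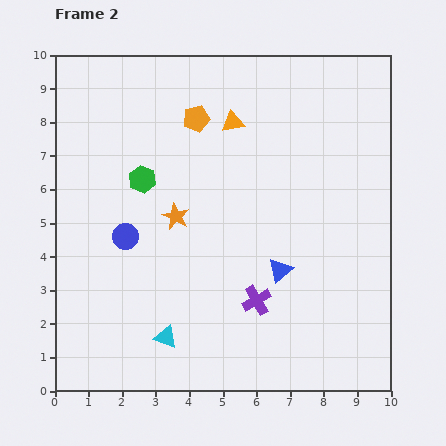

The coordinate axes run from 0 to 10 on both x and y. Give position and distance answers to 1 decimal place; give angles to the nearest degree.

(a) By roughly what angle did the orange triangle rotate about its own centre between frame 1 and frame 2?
48° counter-clockwise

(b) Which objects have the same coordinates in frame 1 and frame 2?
none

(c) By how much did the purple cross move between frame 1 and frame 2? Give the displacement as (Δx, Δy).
(-0.2, -2.5)

The purple cross was at (6.2, 5.2) in frame 1 and (6.0, 2.7) in frame 2.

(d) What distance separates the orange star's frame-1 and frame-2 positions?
3.1

The orange star moved from (0.9, 6.7) to (3.6, 5.2), a distance of √(2.7² + 1.5²) ≈ 3.1.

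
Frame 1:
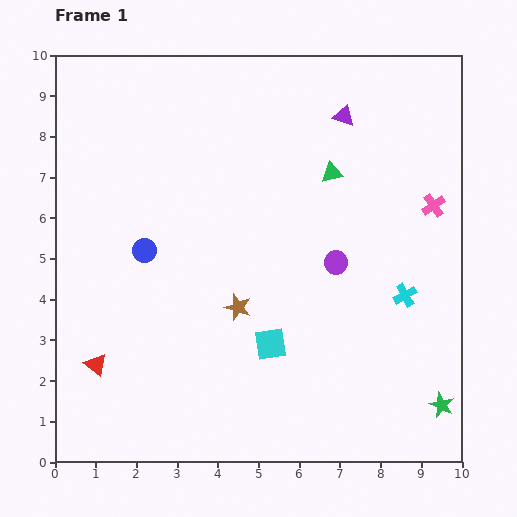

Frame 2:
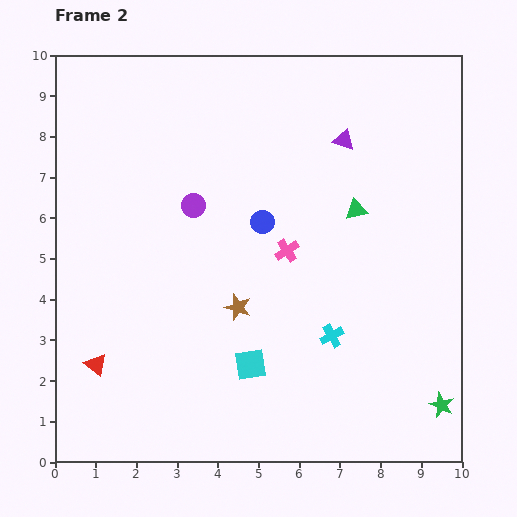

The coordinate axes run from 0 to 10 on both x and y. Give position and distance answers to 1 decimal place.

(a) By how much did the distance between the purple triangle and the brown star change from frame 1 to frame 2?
-0.5

Distance in frame 1: 5.4. Distance in frame 2: 4.9.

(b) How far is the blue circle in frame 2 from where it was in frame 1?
3.0

The blue circle moved from (2.2, 5.2) to (5.1, 5.9), a distance of √(2.9² + 0.7²) ≈ 3.0.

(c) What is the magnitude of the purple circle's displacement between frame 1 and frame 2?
3.8

The purple circle moved from (6.9, 4.9) to (3.4, 6.3), a distance of √(3.5² + 1.4²) ≈ 3.8.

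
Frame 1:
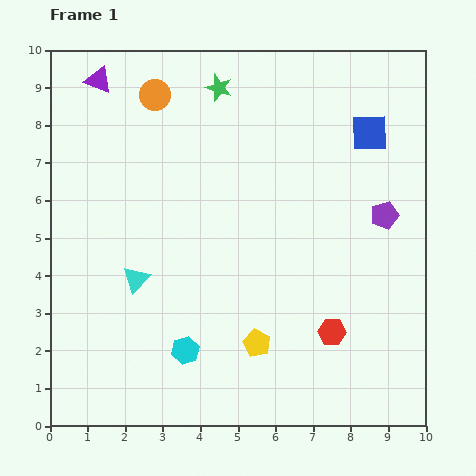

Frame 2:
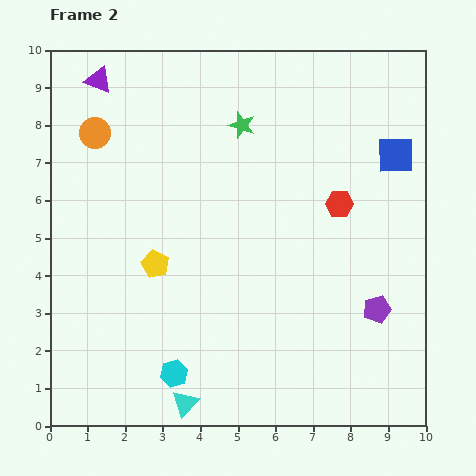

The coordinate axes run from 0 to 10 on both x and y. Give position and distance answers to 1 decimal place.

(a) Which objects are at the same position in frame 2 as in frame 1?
the purple triangle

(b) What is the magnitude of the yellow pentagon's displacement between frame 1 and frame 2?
3.4

The yellow pentagon moved from (5.5, 2.2) to (2.8, 4.3), a distance of √(2.7² + 2.1²) ≈ 3.4.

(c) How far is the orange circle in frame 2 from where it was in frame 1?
1.9

The orange circle moved from (2.8, 8.8) to (1.2, 7.8), a distance of √(1.6² + 1.0²) ≈ 1.9.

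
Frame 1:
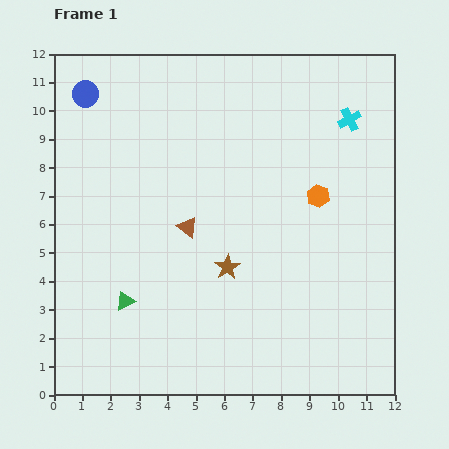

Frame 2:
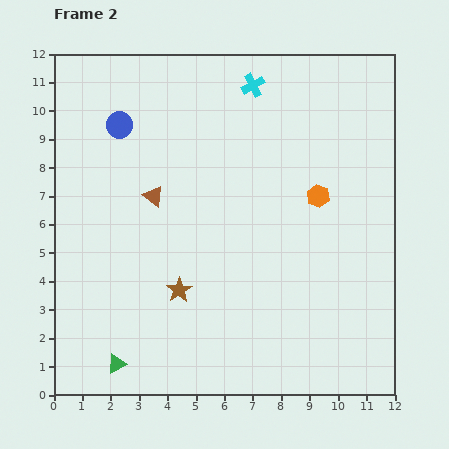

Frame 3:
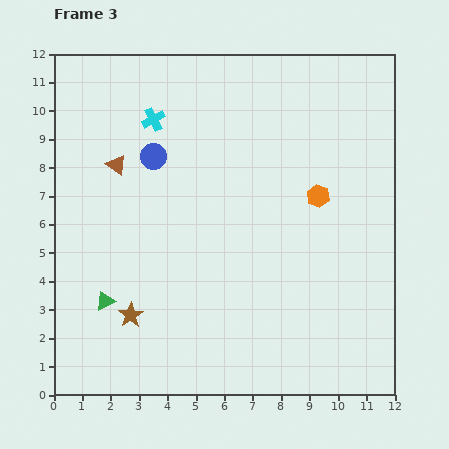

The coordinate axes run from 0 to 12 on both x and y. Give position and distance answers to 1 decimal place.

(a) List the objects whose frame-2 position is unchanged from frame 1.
the orange hexagon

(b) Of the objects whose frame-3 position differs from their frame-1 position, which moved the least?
the green triangle

(moved 0.7)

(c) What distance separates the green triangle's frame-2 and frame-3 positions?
2.2

The green triangle moved from (2.2, 1.1) to (1.8, 3.3), a distance of √(0.4² + 2.2²) ≈ 2.2.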